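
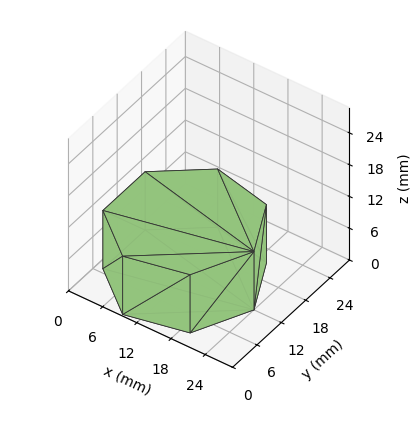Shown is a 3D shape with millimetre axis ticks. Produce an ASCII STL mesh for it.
Reading the render: the shape is a regular 7-sided prism (a cylinder approximated with 7 flat sides), circumscribed radius ≈ 12 mm, height ≈ 11 mm (dimensions read to the nearest mm from the axis ticks). For the STL, each face is triangulated and given an outward normal.

solid part
  facet normal 0.0000 0.0000 -1.0000
    outer loop
      vertex 9.3 23.7 0.0
      vertex 19.5 21.4 0.0
      vertex 24.0 12.0 0.0
    endloop
  endfacet
  facet normal 0.0000 0.0000 -1.0000
    outer loop
      vertex 1.2 17.2 0.0
      vertex 9.3 23.7 0.0
      vertex 24.0 12.0 0.0
    endloop
  endfacet
  facet normal 0.0000 0.0000 -1.0000
    outer loop
      vertex 1.2 6.8 0.0
      vertex 1.2 17.2 0.0
      vertex 24.0 12.0 0.0
    endloop
  endfacet
  facet normal 0.0000 0.0000 -1.0000
    outer loop
      vertex 9.3 0.3 0.0
      vertex 1.2 6.8 0.0
      vertex 24.0 12.0 0.0
    endloop
  endfacet
  facet normal 0.0000 0.0000 -1.0000
    outer loop
      vertex 19.5 2.6 0.0
      vertex 9.3 0.3 0.0
      vertex 24.0 12.0 0.0
    endloop
  endfacet
  facet normal 0.0000 0.0000 1.0000
    outer loop
      vertex 24.0 12.0 11.0
      vertex 19.5 21.4 11.0
      vertex 9.3 23.7 11.0
    endloop
  endfacet
  facet normal 0.0000 0.0000 1.0000
    outer loop
      vertex 24.0 12.0 11.0
      vertex 9.3 23.7 11.0
      vertex 1.2 17.2 11.0
    endloop
  endfacet
  facet normal 0.0000 0.0000 1.0000
    outer loop
      vertex 24.0 12.0 11.0
      vertex 1.2 17.2 11.0
      vertex 1.2 6.8 11.0
    endloop
  endfacet
  facet normal 0.0000 0.0000 1.0000
    outer loop
      vertex 24.0 12.0 11.0
      vertex 1.2 6.8 11.0
      vertex 9.3 0.3 11.0
    endloop
  endfacet
  facet normal 0.0000 0.0000 1.0000
    outer loop
      vertex 24.0 12.0 11.0
      vertex 9.3 0.3 11.0
      vertex 19.5 2.6 11.0
    endloop
  endfacet
  facet normal 0.9020 0.4318 0.0000
    outer loop
      vertex 24.0 12.0 0.0
      vertex 19.5 21.4 0.0
      vertex 19.5 21.4 11.0
    endloop
  endfacet
  facet normal 0.9020 0.4318 0.0000
    outer loop
      vertex 24.0 12.0 0.0
      vertex 19.5 21.4 11.0
      vertex 24.0 12.0 11.0
    endloop
  endfacet
  facet normal 0.2200 0.9755 0.0000
    outer loop
      vertex 19.5 21.4 0.0
      vertex 9.3 23.7 0.0
      vertex 9.3 23.7 11.0
    endloop
  endfacet
  facet normal 0.2200 0.9755 0.0000
    outer loop
      vertex 19.5 21.4 0.0
      vertex 9.3 23.7 11.0
      vertex 19.5 21.4 11.0
    endloop
  endfacet
  facet normal -0.6259 0.7799 0.0000
    outer loop
      vertex 9.3 23.7 0.0
      vertex 1.2 17.2 0.0
      vertex 1.2 17.2 11.0
    endloop
  endfacet
  facet normal -0.6259 0.7799 0.0000
    outer loop
      vertex 9.3 23.7 0.0
      vertex 1.2 17.2 11.0
      vertex 9.3 23.7 11.0
    endloop
  endfacet
  facet normal -1.0000 0.0000 0.0000
    outer loop
      vertex 1.2 17.2 0.0
      vertex 1.2 6.8 0.0
      vertex 1.2 6.8 11.0
    endloop
  endfacet
  facet normal -1.0000 0.0000 0.0000
    outer loop
      vertex 1.2 17.2 0.0
      vertex 1.2 6.8 11.0
      vertex 1.2 17.2 11.0
    endloop
  endfacet
  facet normal -0.6259 -0.7799 0.0000
    outer loop
      vertex 1.2 6.8 0.0
      vertex 9.3 0.3 0.0
      vertex 9.3 0.3 11.0
    endloop
  endfacet
  facet normal -0.6259 -0.7799 0.0000
    outer loop
      vertex 1.2 6.8 0.0
      vertex 9.3 0.3 11.0
      vertex 1.2 6.8 11.0
    endloop
  endfacet
  facet normal 0.2200 -0.9755 0.0000
    outer loop
      vertex 9.3 0.3 0.0
      vertex 19.5 2.6 0.0
      vertex 19.5 2.6 11.0
    endloop
  endfacet
  facet normal 0.2200 -0.9755 0.0000
    outer loop
      vertex 9.3 0.3 0.0
      vertex 19.5 2.6 11.0
      vertex 9.3 0.3 11.0
    endloop
  endfacet
  facet normal 0.9020 -0.4318 0.0000
    outer loop
      vertex 19.5 2.6 0.0
      vertex 24.0 12.0 0.0
      vertex 24.0 12.0 11.0
    endloop
  endfacet
  facet normal 0.9020 -0.4318 0.0000
    outer loop
      vertex 19.5 2.6 0.0
      vertex 24.0 12.0 11.0
      vertex 19.5 2.6 11.0
    endloop
  endfacet
endsolid part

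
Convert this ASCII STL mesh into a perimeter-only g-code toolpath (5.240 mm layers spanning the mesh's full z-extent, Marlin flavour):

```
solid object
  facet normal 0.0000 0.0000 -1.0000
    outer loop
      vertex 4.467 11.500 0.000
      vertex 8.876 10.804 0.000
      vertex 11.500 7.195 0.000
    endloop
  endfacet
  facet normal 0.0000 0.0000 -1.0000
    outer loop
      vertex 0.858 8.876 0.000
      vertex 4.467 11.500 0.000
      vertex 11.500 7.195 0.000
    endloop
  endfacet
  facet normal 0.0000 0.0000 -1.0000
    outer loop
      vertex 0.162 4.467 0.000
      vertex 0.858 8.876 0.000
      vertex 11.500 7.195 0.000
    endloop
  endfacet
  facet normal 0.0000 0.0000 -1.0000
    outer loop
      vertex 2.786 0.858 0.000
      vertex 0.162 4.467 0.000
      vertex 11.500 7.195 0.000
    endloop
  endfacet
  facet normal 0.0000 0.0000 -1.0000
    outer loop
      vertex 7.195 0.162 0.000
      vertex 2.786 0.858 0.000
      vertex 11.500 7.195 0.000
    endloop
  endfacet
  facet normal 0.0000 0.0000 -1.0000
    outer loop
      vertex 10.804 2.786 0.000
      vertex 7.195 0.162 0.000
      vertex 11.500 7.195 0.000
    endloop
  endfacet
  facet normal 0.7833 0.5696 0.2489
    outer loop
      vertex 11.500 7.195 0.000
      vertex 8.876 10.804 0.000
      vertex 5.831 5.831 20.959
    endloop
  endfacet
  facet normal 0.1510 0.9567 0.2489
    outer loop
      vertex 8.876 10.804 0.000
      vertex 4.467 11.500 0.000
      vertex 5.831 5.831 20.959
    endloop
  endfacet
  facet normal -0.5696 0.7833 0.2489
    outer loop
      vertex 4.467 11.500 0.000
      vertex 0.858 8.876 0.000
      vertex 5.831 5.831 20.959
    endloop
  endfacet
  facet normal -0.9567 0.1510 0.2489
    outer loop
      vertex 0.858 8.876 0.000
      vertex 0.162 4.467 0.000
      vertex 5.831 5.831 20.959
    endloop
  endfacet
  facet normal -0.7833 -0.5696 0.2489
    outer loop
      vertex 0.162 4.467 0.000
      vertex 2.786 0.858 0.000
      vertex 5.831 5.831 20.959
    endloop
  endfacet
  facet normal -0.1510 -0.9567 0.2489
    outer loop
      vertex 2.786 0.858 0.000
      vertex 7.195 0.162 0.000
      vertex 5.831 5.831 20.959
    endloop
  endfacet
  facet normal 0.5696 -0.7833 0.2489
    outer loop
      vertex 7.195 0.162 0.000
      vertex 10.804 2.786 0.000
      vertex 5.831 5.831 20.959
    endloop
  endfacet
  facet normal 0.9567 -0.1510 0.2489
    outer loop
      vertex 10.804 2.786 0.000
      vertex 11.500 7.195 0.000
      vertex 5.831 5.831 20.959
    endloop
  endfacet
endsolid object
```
; perimeter-only toolpath
G21 ; units = mm
G90 ; absolute positioning
G28 ; home
; layer 1
G0 Z5.240
G0 X10.083 Y6.854
G1 X8.115 Y9.561
G1 X4.808 Y10.083
G1 X2.101 Y8.115
G1 X1.579 Y4.808
G1 X3.547 Y2.101
G1 X6.854 Y1.579
G1 X9.561 Y3.547
G1 X10.083 Y6.854
; layer 2
G0 Z10.479
G0 X8.665 Y6.513
G1 X7.354 Y8.318
G1 X5.149 Y8.665
G1 X3.345 Y7.354
G1 X2.997 Y5.149
G1 X4.309 Y3.345
G1 X6.513 Y2.997
G1 X8.318 Y4.309
G1 X8.665 Y6.513
; layer 3
G0 Z15.719
G0 X7.248 Y6.172
G1 X6.592 Y7.074
G1 X5.490 Y7.248
G1 X4.588 Y6.592
G1 X4.414 Y5.490
G1 X5.070 Y4.588
G1 X6.172 Y4.414
G1 X7.074 Y5.070
G1 X7.248 Y6.172
M2 ; end

The solid is a regular 8-sided pyramid, base circumscribed radius ≈ 5.83 mm, apex at z ≈ 21 mm. Slicing at Δz = 5.240 mm — 4 equal slices spanning the solid's height, so layer i sits at z = i·h/4 — gives 3 non-empty perimeters. Each is a 8-segment closed polygon; G0 lifts to the layer z and rapids to the start vertex, then G1 traces the edges. The cross-section shrinks linearly with z (the slice at the apex is degenerate and omitted).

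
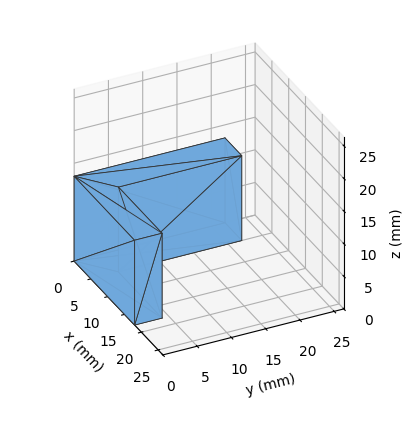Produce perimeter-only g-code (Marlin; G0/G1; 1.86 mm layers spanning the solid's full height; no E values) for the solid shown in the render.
Reading the render: the shape is an L-shaped prism: outer 18 × 22 mm, arm thicknesses ≈ 4 mm (horizontal) and 5 mm (vertical), extruded 13 mm in z (dimensions read to the nearest mm from the axis ticks). For the g-code, the solid's height is divided into equal slices at the stated Δz and each level perimeter traced with G1 moves after a G0 lift.

; perimeter-only toolpath
G21 ; units = mm
G90 ; absolute positioning
G28 ; home
; layer 1
G0 Z1.86
G0 X0.00 Y0.00
G1 X18.00 Y0.00
G1 X18.00 Y4.00
G1 X5.00 Y4.00
G1 X5.00 Y22.00
G1 X0.00 Y22.00
G1 X0.00 Y0.00
; layer 2
G0 Z3.71
G0 X0.00 Y0.00
G1 X18.00 Y0.00
G1 X18.00 Y4.00
G1 X5.00 Y4.00
G1 X5.00 Y22.00
G1 X0.00 Y22.00
G1 X0.00 Y0.00
; layer 3
G0 Z5.57
G0 X0.00 Y0.00
G1 X18.00 Y0.00
G1 X18.00 Y4.00
G1 X5.00 Y4.00
G1 X5.00 Y22.00
G1 X0.00 Y22.00
G1 X0.00 Y0.00
; layer 4
G0 Z7.43
G0 X0.00 Y0.00
G1 X18.00 Y0.00
G1 X18.00 Y4.00
G1 X5.00 Y4.00
G1 X5.00 Y22.00
G1 X0.00 Y22.00
G1 X0.00 Y0.00
; layer 5
G0 Z9.29
G0 X0.00 Y0.00
G1 X18.00 Y0.00
G1 X18.00 Y4.00
G1 X5.00 Y4.00
G1 X5.00 Y22.00
G1 X0.00 Y22.00
G1 X0.00 Y0.00
; layer 6
G0 Z11.14
G0 X0.00 Y0.00
G1 X18.00 Y0.00
G1 X18.00 Y4.00
G1 X5.00 Y4.00
G1 X5.00 Y22.00
G1 X0.00 Y22.00
G1 X0.00 Y0.00
; layer 7
G0 Z13.00
G0 X0.00 Y0.00
G1 X18.00 Y0.00
G1 X18.00 Y4.00
G1 X5.00 Y4.00
G1 X5.00 Y22.00
G1 X0.00 Y22.00
G1 X0.00 Y0.00
M2 ; end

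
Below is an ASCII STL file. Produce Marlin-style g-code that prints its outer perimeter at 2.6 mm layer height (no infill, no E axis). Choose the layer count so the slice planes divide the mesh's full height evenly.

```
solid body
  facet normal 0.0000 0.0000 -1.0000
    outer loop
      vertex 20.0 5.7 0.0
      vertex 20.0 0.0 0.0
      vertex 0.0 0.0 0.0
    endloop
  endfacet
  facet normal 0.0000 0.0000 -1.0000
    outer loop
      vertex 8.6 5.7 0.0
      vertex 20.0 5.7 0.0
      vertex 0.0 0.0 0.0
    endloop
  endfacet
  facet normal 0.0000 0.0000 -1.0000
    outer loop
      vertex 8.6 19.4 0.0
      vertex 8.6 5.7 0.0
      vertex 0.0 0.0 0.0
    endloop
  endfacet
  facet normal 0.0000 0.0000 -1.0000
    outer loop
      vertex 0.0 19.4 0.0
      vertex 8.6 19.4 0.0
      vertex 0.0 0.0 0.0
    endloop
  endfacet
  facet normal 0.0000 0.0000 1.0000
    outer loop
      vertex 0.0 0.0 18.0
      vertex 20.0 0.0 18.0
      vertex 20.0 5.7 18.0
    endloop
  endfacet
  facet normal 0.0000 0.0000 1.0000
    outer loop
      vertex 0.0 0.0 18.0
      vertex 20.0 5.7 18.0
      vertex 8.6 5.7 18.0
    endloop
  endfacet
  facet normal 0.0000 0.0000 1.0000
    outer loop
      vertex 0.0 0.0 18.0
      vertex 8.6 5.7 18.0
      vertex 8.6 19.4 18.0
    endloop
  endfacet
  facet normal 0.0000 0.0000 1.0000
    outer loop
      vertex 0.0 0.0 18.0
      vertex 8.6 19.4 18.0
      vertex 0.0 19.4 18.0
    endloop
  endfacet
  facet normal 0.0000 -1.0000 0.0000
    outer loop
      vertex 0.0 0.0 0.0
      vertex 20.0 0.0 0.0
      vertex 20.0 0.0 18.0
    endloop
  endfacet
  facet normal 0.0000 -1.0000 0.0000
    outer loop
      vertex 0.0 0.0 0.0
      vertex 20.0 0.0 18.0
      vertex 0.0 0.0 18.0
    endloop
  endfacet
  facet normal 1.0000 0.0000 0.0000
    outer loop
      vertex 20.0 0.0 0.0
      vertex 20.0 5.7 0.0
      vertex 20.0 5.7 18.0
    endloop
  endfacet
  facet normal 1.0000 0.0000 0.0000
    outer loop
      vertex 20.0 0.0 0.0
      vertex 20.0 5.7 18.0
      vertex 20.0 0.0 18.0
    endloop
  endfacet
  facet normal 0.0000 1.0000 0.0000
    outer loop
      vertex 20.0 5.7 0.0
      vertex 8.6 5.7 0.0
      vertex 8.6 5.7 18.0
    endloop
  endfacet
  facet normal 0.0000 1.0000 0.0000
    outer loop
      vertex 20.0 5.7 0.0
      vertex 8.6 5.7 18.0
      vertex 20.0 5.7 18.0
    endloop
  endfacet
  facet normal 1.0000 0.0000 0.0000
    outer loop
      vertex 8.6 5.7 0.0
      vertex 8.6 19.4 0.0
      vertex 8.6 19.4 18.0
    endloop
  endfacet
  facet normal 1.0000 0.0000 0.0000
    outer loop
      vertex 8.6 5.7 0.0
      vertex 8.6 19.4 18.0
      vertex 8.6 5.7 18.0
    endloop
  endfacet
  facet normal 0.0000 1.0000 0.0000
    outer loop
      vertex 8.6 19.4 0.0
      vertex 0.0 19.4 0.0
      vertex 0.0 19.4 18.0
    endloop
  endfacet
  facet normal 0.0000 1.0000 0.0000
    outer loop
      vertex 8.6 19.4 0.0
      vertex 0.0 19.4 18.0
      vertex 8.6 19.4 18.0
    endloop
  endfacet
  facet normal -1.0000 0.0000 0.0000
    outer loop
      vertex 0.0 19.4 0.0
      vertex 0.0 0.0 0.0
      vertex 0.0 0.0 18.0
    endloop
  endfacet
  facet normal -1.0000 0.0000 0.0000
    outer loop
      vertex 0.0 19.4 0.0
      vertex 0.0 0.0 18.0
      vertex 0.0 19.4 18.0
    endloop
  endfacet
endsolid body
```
; perimeter-only toolpath
G21 ; units = mm
G90 ; absolute positioning
G28 ; home
; layer 1
G0 Z2.6
G0 X0.0 Y0.0
G1 X20.0 Y0.0
G1 X20.0 Y5.7
G1 X8.6 Y5.7
G1 X8.6 Y19.4
G1 X0.0 Y19.4
G1 X0.0 Y0.0
; layer 2
G0 Z5.1
G0 X0.0 Y0.0
G1 X20.0 Y0.0
G1 X20.0 Y5.7
G1 X8.6 Y5.7
G1 X8.6 Y19.4
G1 X0.0 Y19.4
G1 X0.0 Y0.0
; layer 3
G0 Z7.7
G0 X0.0 Y0.0
G1 X20.0 Y0.0
G1 X20.0 Y5.7
G1 X8.6 Y5.7
G1 X8.6 Y19.4
G1 X0.0 Y19.4
G1 X0.0 Y0.0
; layer 4
G0 Z10.3
G0 X0.0 Y0.0
G1 X20.0 Y0.0
G1 X20.0 Y5.7
G1 X8.6 Y5.7
G1 X8.6 Y19.4
G1 X0.0 Y19.4
G1 X0.0 Y0.0
; layer 5
G0 Z12.9
G0 X0.0 Y0.0
G1 X20.0 Y0.0
G1 X20.0 Y5.7
G1 X8.6 Y5.7
G1 X8.6 Y19.4
G1 X0.0 Y19.4
G1 X0.0 Y0.0
; layer 6
G0 Z15.4
G0 X0.0 Y0.0
G1 X20.0 Y0.0
G1 X20.0 Y5.7
G1 X8.6 Y5.7
G1 X8.6 Y19.4
G1 X0.0 Y19.4
G1 X0.0 Y0.0
; layer 7
G0 Z18.0
G0 X0.0 Y0.0
G1 X20.0 Y0.0
G1 X20.0 Y5.7
G1 X8.6 Y5.7
G1 X8.6 Y19.4
G1 X0.0 Y19.4
G1 X0.0 Y0.0
M2 ; end

The solid is an L-shaped prism: outer 20 × 19.4 mm, arm thicknesses ≈ 5.7 mm (horizontal) and 8.6 mm (vertical), extruded 18 mm in z. Slicing at Δz = 2.6 mm — 7 equal slices spanning the solid's height, so layer i sits at z = i·h/7 — gives 7 non-empty perimeters. Each is a 6-segment closed polygon; G0 lifts to the layer z and rapids to the start vertex, then G1 traces the edges.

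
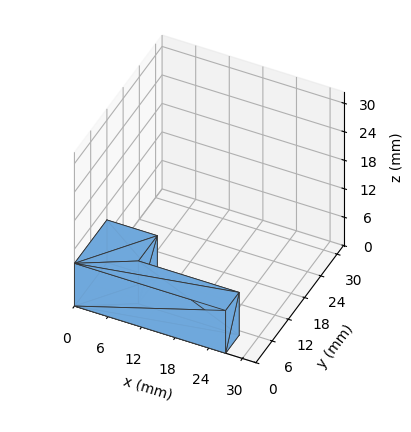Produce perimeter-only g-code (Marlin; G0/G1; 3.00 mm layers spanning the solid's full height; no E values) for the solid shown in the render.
Reading the render: the shape is an L-shaped prism: outer 27 × 12 mm, arm thicknesses ≈ 5 mm (horizontal) and 9 mm (vertical), extruded 9 mm in z (dimensions read to the nearest mm from the axis ticks). For the g-code, the solid's height is divided into equal slices at the stated Δz and each level perimeter traced with G1 moves after a G0 lift.

; perimeter-only toolpath
G21 ; units = mm
G90 ; absolute positioning
G28 ; home
; layer 1
G0 Z3.00
G0 X0.00 Y0.00
G1 X27.00 Y0.00
G1 X27.00 Y5.00
G1 X9.00 Y5.00
G1 X9.00 Y12.00
G1 X0.00 Y12.00
G1 X0.00 Y0.00
; layer 2
G0 Z6.00
G0 X0.00 Y0.00
G1 X27.00 Y0.00
G1 X27.00 Y5.00
G1 X9.00 Y5.00
G1 X9.00 Y12.00
G1 X0.00 Y12.00
G1 X0.00 Y0.00
; layer 3
G0 Z9.00
G0 X0.00 Y0.00
G1 X27.00 Y0.00
G1 X27.00 Y5.00
G1 X9.00 Y5.00
G1 X9.00 Y12.00
G1 X0.00 Y12.00
G1 X0.00 Y0.00
M2 ; end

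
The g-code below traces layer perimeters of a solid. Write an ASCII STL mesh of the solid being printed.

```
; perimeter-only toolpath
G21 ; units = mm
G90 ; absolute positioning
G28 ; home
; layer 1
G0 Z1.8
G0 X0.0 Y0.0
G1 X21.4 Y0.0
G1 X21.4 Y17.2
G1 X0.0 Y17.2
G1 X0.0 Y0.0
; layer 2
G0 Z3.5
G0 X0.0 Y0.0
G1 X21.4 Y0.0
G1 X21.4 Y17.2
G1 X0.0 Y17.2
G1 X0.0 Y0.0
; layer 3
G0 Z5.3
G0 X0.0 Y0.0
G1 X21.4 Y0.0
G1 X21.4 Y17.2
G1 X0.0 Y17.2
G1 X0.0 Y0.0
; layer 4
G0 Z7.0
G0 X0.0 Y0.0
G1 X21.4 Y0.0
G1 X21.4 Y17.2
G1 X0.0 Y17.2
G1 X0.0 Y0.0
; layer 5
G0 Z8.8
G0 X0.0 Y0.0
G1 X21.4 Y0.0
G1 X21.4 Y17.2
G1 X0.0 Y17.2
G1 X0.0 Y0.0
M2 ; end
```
solid part
  facet normal 0.0000 0.0000 -1.0000
    outer loop
      vertex 21.4 17.2 0.0
      vertex 21.4 0.0 0.0
      vertex 0.0 0.0 0.0
    endloop
  endfacet
  facet normal 0.0000 0.0000 -1.0000
    outer loop
      vertex 0.0 17.2 0.0
      vertex 21.4 17.2 0.0
      vertex 0.0 0.0 0.0
    endloop
  endfacet
  facet normal 0.0000 0.0000 1.0000
    outer loop
      vertex 0.0 0.0 8.8
      vertex 21.4 0.0 8.8
      vertex 21.4 17.2 8.8
    endloop
  endfacet
  facet normal 0.0000 0.0000 1.0000
    outer loop
      vertex 0.0 0.0 8.8
      vertex 21.4 17.2 8.8
      vertex 0.0 17.2 8.8
    endloop
  endfacet
  facet normal 0.0000 -1.0000 0.0000
    outer loop
      vertex 0.0 0.0 0.0
      vertex 21.4 0.0 0.0
      vertex 21.4 0.0 8.8
    endloop
  endfacet
  facet normal 0.0000 -1.0000 0.0000
    outer loop
      vertex 0.0 0.0 0.0
      vertex 21.4 0.0 8.8
      vertex 0.0 0.0 8.8
    endloop
  endfacet
  facet normal 0.0000 1.0000 0.0000
    outer loop
      vertex 21.4 17.2 8.8
      vertex 21.4 17.2 0.0
      vertex 0.0 17.2 0.0
    endloop
  endfacet
  facet normal 0.0000 1.0000 0.0000
    outer loop
      vertex 0.0 17.2 8.8
      vertex 21.4 17.2 8.8
      vertex 0.0 17.2 0.0
    endloop
  endfacet
  facet normal -1.0000 0.0000 0.0000
    outer loop
      vertex 0.0 17.2 8.8
      vertex 0.0 17.2 0.0
      vertex 0.0 0.0 0.0
    endloop
  endfacet
  facet normal -1.0000 0.0000 0.0000
    outer loop
      vertex 0.0 0.0 8.8
      vertex 0.0 17.2 8.8
      vertex 0.0 0.0 0.0
    endloop
  endfacet
  facet normal 1.0000 0.0000 0.0000
    outer loop
      vertex 21.4 0.0 0.0
      vertex 21.4 17.2 0.0
      vertex 21.4 17.2 8.8
    endloop
  endfacet
  facet normal 1.0000 0.0000 0.0000
    outer loop
      vertex 21.4 0.0 0.0
      vertex 21.4 17.2 8.8
      vertex 21.4 0.0 8.8
    endloop
  endfacet
endsolid part

The G0 Z moves step by Δz≈1.8 mm. Every layer's G1 loop is the same polygon, so the solid is a straight extrusion of it from z=0 to z≈8.8. Closing with flat bottom and top caps and triangulating gives 12 facets — a rectangular box, roughly 21.4 × 17.2 mm footprint and 8.8 mm tall.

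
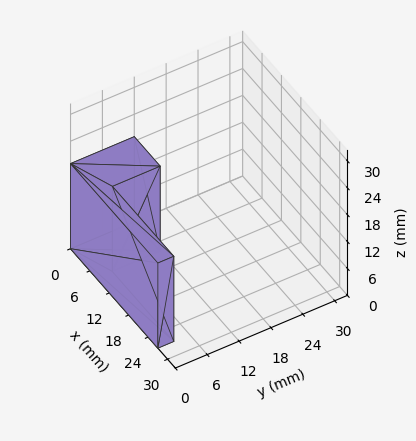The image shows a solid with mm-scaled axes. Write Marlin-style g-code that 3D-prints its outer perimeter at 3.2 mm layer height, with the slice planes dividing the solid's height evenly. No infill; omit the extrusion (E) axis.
Reading the render: the shape is an L-shaped prism: outer 27 × 12 mm, arm thicknesses ≈ 3 mm (horizontal) and 8 mm (vertical), extruded 19 mm in z (dimensions read to the nearest mm from the axis ticks). For the g-code, the solid's height is divided into equal slices at the stated Δz and each level perimeter traced with G1 moves after a G0 lift.

; perimeter-only toolpath
G21 ; units = mm
G90 ; absolute positioning
G28 ; home
; layer 1
G0 Z3.2
G0 X0.0 Y0.0
G1 X27.0 Y0.0
G1 X27.0 Y3.0
G1 X8.0 Y3.0
G1 X8.0 Y12.0
G1 X0.0 Y12.0
G1 X0.0 Y0.0
; layer 2
G0 Z6.3
G0 X0.0 Y0.0
G1 X27.0 Y0.0
G1 X27.0 Y3.0
G1 X8.0 Y3.0
G1 X8.0 Y12.0
G1 X0.0 Y12.0
G1 X0.0 Y0.0
; layer 3
G0 Z9.5
G0 X0.0 Y0.0
G1 X27.0 Y0.0
G1 X27.0 Y3.0
G1 X8.0 Y3.0
G1 X8.0 Y12.0
G1 X0.0 Y12.0
G1 X0.0 Y0.0
; layer 4
G0 Z12.7
G0 X0.0 Y0.0
G1 X27.0 Y0.0
G1 X27.0 Y3.0
G1 X8.0 Y3.0
G1 X8.0 Y12.0
G1 X0.0 Y12.0
G1 X0.0 Y0.0
; layer 5
G0 Z15.8
G0 X0.0 Y0.0
G1 X27.0 Y0.0
G1 X27.0 Y3.0
G1 X8.0 Y3.0
G1 X8.0 Y12.0
G1 X0.0 Y12.0
G1 X0.0 Y0.0
; layer 6
G0 Z19.0
G0 X0.0 Y0.0
G1 X27.0 Y0.0
G1 X27.0 Y3.0
G1 X8.0 Y3.0
G1 X8.0 Y12.0
G1 X0.0 Y12.0
G1 X0.0 Y0.0
M2 ; end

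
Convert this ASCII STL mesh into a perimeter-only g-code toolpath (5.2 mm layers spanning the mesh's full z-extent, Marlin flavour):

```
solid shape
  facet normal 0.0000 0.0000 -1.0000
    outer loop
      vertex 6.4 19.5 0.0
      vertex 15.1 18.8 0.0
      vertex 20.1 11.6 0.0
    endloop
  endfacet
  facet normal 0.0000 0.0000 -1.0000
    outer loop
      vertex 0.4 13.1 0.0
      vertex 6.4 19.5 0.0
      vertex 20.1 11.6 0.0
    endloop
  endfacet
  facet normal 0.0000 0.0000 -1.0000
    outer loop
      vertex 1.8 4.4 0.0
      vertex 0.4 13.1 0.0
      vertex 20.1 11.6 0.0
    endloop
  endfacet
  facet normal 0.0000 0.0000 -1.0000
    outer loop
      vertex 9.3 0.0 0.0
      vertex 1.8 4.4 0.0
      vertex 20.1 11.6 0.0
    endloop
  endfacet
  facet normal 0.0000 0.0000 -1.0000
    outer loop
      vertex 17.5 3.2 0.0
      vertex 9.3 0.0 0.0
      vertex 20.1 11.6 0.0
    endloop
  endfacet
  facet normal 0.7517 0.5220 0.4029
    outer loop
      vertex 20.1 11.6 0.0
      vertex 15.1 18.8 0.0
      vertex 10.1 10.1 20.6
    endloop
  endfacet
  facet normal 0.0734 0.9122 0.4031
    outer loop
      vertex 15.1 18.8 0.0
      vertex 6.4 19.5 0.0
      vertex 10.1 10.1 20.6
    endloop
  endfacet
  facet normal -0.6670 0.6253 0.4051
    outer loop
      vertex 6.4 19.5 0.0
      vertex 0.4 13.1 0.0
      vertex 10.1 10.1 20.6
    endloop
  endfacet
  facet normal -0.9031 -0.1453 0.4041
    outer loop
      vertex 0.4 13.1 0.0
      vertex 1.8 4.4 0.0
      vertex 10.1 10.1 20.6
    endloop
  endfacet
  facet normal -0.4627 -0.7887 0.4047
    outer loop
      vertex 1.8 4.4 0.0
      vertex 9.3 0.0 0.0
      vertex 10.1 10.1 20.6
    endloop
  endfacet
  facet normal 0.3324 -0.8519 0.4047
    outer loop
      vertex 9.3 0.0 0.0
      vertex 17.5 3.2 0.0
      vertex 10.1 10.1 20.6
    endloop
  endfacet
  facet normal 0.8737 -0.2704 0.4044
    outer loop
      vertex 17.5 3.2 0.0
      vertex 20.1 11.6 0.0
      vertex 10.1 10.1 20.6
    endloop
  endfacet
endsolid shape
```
; perimeter-only toolpath
G21 ; units = mm
G90 ; absolute positioning
G28 ; home
; layer 1
G0 Z5.2
G0 X17.6 Y11.2
G1 X13.8 Y16.6
G1 X7.3 Y17.1
G1 X2.8 Y12.3
G1 X3.9 Y5.8
G1 X9.5 Y2.5
G1 X15.7 Y4.9
G1 X17.6 Y11.2
; layer 2
G0 Z10.3
G0 X15.1 Y10.8
G1 X12.6 Y14.4
G1 X8.2 Y14.8
G1 X5.2 Y11.6
G1 X6.0 Y7.2
G1 X9.7 Y5.0
G1 X13.8 Y6.7
G1 X15.1 Y10.8
; layer 3
G0 Z15.5
G0 X12.6 Y10.5
G1 X11.3 Y12.3
G1 X9.2 Y12.4
G1 X7.7 Y10.8
G1 X8.0 Y8.7
G1 X9.9 Y7.6
G1 X11.9 Y8.4
G1 X12.6 Y10.5
M2 ; end

The solid is a regular 7-sided pyramid, base circumscribed radius ≈ 10.1 mm, apex at z ≈ 20.6 mm. Slicing at Δz = 5.2 mm — 4 equal slices spanning the solid's height, so layer i sits at z = i·h/4 — gives 3 non-empty perimeters. Each is a 7-segment closed polygon; G0 lifts to the layer z and rapids to the start vertex, then G1 traces the edges. The cross-section shrinks linearly with z (the slice at the apex is degenerate and omitted).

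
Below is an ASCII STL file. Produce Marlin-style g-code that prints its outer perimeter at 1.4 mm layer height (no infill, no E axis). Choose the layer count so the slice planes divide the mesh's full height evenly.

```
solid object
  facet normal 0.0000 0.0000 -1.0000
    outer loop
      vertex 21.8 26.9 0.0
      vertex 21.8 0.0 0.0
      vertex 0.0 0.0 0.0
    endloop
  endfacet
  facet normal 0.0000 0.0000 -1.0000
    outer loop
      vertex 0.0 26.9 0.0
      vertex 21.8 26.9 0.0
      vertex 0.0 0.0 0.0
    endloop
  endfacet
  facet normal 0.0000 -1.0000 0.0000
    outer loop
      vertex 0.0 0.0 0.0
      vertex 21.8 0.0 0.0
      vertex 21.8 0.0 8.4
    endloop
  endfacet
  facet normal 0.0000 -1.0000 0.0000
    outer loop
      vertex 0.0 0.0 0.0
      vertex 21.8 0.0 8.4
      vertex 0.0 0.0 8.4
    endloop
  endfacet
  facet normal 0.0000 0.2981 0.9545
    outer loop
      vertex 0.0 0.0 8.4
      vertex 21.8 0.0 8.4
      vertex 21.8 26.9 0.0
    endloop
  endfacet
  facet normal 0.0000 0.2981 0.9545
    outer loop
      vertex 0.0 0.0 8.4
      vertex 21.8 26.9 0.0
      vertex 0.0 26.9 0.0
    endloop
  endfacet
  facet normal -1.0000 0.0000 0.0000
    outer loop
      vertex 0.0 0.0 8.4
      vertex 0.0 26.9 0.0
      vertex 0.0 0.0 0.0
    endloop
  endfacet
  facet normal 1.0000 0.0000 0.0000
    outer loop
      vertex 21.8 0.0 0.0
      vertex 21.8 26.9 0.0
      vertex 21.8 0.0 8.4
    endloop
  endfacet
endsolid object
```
; perimeter-only toolpath
G21 ; units = mm
G90 ; absolute positioning
G28 ; home
; layer 1
G0 Z1.4
G0 X0.0 Y0.0
G1 X21.8 Y0.0
G1 X21.8 Y22.4
G1 X0.0 Y22.4
G1 X0.0 Y0.0
; layer 2
G0 Z2.8
G0 X0.0 Y0.0
G1 X21.8 Y0.0
G1 X21.8 Y17.9
G1 X0.0 Y17.9
G1 X0.0 Y0.0
; layer 3
G0 Z4.2
G0 X0.0 Y0.0
G1 X21.8 Y0.0
G1 X21.8 Y13.4
G1 X0.0 Y13.4
G1 X0.0 Y0.0
; layer 4
G0 Z5.6
G0 X0.0 Y0.0
G1 X21.8 Y0.0
G1 X21.8 Y9.0
G1 X0.0 Y9.0
G1 X0.0 Y0.0
; layer 5
G0 Z7.0
G0 X0.0 Y0.0
G1 X21.8 Y0.0
G1 X21.8 Y4.5
G1 X0.0 Y4.5
G1 X0.0 Y0.0
M2 ; end

The solid is a wedge (ramp): 21.8 × 26.9 mm base, rising to 8.4 mm along the y=0 edge and sloping linearly to z=0 at y=26.9. Slicing at Δz = 1.4 mm — 6 equal slices spanning the solid's height, so layer i sits at z = i·h/6 — gives 5 non-empty perimeters. Each is a 4-segment closed polygon; G0 lifts to the layer z and rapids to the start vertex, then G1 traces the edges. The cross-section shrinks linearly with z (the slice at the apex is degenerate and omitted).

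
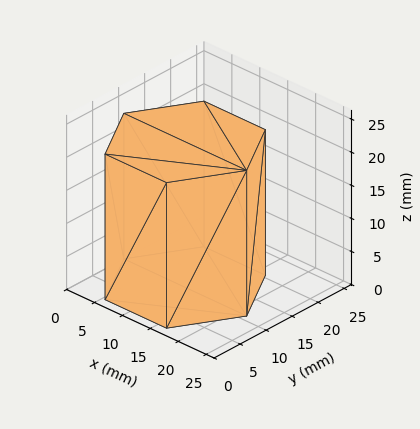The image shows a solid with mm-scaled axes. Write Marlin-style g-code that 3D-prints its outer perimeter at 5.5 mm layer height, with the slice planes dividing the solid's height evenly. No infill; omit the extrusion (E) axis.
Reading the render: the shape is a regular 6-sided prism (a cylinder approximated with 6 flat sides), circumscribed radius ≈ 11 mm, height ≈ 22 mm (dimensions read to the nearest mm from the axis ticks). For the g-code, the solid's height is divided into equal slices at the stated Δz and each level perimeter traced with G1 moves after a G0 lift.

; perimeter-only toolpath
G21 ; units = mm
G90 ; absolute positioning
G28 ; home
; layer 1
G0 Z5.5
G0 X22.0 Y11.0
G1 X16.5 Y20.5
G1 X5.5 Y20.5
G1 X0.0 Y11.0
G1 X5.5 Y1.5
G1 X16.5 Y1.5
G1 X22.0 Y11.0
; layer 2
G0 Z11.0
G0 X22.0 Y11.0
G1 X16.5 Y20.5
G1 X5.5 Y20.5
G1 X0.0 Y11.0
G1 X5.5 Y1.5
G1 X16.5 Y1.5
G1 X22.0 Y11.0
; layer 3
G0 Z16.5
G0 X22.0 Y11.0
G1 X16.5 Y20.5
G1 X5.5 Y20.5
G1 X0.0 Y11.0
G1 X5.5 Y1.5
G1 X16.5 Y1.5
G1 X22.0 Y11.0
; layer 4
G0 Z22.0
G0 X22.0 Y11.0
G1 X16.5 Y20.5
G1 X5.5 Y20.5
G1 X0.0 Y11.0
G1 X5.5 Y1.5
G1 X16.5 Y1.5
G1 X22.0 Y11.0
M2 ; end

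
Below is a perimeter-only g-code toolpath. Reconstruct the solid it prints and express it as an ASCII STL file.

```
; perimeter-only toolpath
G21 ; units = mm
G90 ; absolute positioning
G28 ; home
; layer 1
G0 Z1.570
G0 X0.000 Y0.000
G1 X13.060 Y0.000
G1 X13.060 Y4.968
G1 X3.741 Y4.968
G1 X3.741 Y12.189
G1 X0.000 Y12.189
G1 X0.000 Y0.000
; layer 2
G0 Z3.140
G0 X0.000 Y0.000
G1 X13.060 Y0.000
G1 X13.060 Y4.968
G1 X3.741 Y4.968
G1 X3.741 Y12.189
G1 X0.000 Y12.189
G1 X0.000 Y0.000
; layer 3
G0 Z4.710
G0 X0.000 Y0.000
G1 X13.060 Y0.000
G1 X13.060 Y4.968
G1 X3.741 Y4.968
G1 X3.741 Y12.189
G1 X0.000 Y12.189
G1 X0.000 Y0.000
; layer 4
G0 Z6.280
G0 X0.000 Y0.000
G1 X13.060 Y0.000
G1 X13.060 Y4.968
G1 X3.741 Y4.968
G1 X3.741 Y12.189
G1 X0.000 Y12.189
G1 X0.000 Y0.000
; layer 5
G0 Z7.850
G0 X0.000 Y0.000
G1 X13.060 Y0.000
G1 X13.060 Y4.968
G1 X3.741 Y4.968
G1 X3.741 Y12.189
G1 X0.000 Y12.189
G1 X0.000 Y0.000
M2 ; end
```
solid part
  facet normal 0.0000 0.0000 -1.0000
    outer loop
      vertex 13.060 4.968 0.000
      vertex 13.060 0.000 0.000
      vertex 0.000 0.000 0.000
    endloop
  endfacet
  facet normal 0.0000 0.0000 -1.0000
    outer loop
      vertex 3.741 4.968 0.000
      vertex 13.060 4.968 0.000
      vertex 0.000 0.000 0.000
    endloop
  endfacet
  facet normal 0.0000 0.0000 -1.0000
    outer loop
      vertex 3.741 12.189 0.000
      vertex 3.741 4.968 0.000
      vertex 0.000 0.000 0.000
    endloop
  endfacet
  facet normal 0.0000 0.0000 -1.0000
    outer loop
      vertex 0.000 12.189 0.000
      vertex 3.741 12.189 0.000
      vertex 0.000 0.000 0.000
    endloop
  endfacet
  facet normal 0.0000 0.0000 1.0000
    outer loop
      vertex 0.000 0.000 7.850
      vertex 13.060 0.000 7.850
      vertex 13.060 4.968 7.850
    endloop
  endfacet
  facet normal 0.0000 0.0000 1.0000
    outer loop
      vertex 0.000 0.000 7.850
      vertex 13.060 4.968 7.850
      vertex 3.741 4.968 7.850
    endloop
  endfacet
  facet normal 0.0000 0.0000 1.0000
    outer loop
      vertex 0.000 0.000 7.850
      vertex 3.741 4.968 7.850
      vertex 3.741 12.189 7.850
    endloop
  endfacet
  facet normal 0.0000 0.0000 1.0000
    outer loop
      vertex 0.000 0.000 7.850
      vertex 3.741 12.189 7.850
      vertex 0.000 12.189 7.850
    endloop
  endfacet
  facet normal 0.0000 -1.0000 0.0000
    outer loop
      vertex 0.000 0.000 0.000
      vertex 13.060 0.000 0.000
      vertex 13.060 0.000 7.850
    endloop
  endfacet
  facet normal 0.0000 -1.0000 0.0000
    outer loop
      vertex 0.000 0.000 0.000
      vertex 13.060 0.000 7.850
      vertex 0.000 0.000 7.850
    endloop
  endfacet
  facet normal 1.0000 0.0000 0.0000
    outer loop
      vertex 13.060 0.000 0.000
      vertex 13.060 4.968 0.000
      vertex 13.060 4.968 7.850
    endloop
  endfacet
  facet normal 1.0000 0.0000 0.0000
    outer loop
      vertex 13.060 0.000 0.000
      vertex 13.060 4.968 7.850
      vertex 13.060 0.000 7.850
    endloop
  endfacet
  facet normal 0.0000 1.0000 0.0000
    outer loop
      vertex 13.060 4.968 0.000
      vertex 3.741 4.968 0.000
      vertex 3.741 4.968 7.850
    endloop
  endfacet
  facet normal 0.0000 1.0000 0.0000
    outer loop
      vertex 13.060 4.968 0.000
      vertex 3.741 4.968 7.850
      vertex 13.060 4.968 7.850
    endloop
  endfacet
  facet normal 1.0000 0.0000 0.0000
    outer loop
      vertex 3.741 4.968 0.000
      vertex 3.741 12.189 0.000
      vertex 3.741 12.189 7.850
    endloop
  endfacet
  facet normal 1.0000 0.0000 0.0000
    outer loop
      vertex 3.741 4.968 0.000
      vertex 3.741 12.189 7.850
      vertex 3.741 4.968 7.850
    endloop
  endfacet
  facet normal 0.0000 1.0000 0.0000
    outer loop
      vertex 3.741 12.189 0.000
      vertex 0.000 12.189 0.000
      vertex 0.000 12.189 7.850
    endloop
  endfacet
  facet normal 0.0000 1.0000 0.0000
    outer loop
      vertex 3.741 12.189 0.000
      vertex 0.000 12.189 7.850
      vertex 3.741 12.189 7.850
    endloop
  endfacet
  facet normal -1.0000 0.0000 0.0000
    outer loop
      vertex 0.000 12.189 0.000
      vertex 0.000 0.000 0.000
      vertex 0.000 0.000 7.850
    endloop
  endfacet
  facet normal -1.0000 0.0000 0.0000
    outer loop
      vertex 0.000 12.189 0.000
      vertex 0.000 0.000 7.850
      vertex 0.000 12.189 7.850
    endloop
  endfacet
endsolid part

The G0 Z moves step by Δz≈1.570 mm. Every layer's G1 loop is the same polygon, so the solid is a straight extrusion of it from z=0 to z≈7.85. Closing with flat bottom and top caps and triangulating gives 20 facets — an L-shaped prism: outer 13.1 × 12.2 mm, arm thicknesses ≈ 4.97 mm (horizontal) and 3.74 mm (vertical), extruded 7.85 mm in z.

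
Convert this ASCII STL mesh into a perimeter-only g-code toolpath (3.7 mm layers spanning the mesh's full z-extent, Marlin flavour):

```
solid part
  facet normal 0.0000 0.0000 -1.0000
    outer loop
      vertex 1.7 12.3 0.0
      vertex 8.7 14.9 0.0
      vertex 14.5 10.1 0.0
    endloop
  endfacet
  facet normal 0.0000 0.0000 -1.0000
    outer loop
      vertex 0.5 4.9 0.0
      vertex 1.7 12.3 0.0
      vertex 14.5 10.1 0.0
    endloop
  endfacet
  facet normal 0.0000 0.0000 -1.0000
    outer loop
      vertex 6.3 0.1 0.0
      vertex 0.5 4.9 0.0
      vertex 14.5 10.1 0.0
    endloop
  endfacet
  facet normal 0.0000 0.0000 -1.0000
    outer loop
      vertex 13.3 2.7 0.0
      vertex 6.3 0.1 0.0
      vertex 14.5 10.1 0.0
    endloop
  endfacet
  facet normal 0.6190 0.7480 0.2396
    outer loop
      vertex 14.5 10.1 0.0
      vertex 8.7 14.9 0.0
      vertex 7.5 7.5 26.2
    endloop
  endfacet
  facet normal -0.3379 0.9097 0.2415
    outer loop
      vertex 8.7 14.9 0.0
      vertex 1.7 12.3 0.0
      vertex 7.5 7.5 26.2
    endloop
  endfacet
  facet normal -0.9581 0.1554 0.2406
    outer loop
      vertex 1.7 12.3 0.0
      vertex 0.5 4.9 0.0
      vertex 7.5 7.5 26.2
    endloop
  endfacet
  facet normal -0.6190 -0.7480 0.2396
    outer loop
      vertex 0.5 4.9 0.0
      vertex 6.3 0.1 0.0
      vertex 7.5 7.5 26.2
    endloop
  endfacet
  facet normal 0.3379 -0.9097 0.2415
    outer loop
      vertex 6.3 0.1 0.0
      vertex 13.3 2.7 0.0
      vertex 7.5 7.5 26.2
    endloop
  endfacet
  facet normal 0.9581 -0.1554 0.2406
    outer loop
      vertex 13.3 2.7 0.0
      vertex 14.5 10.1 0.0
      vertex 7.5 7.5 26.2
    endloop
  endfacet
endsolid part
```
; perimeter-only toolpath
G21 ; units = mm
G90 ; absolute positioning
G28 ; home
; layer 1
G0 Z3.7
G0 X13.5 Y9.7
G1 X8.5 Y13.8
G1 X2.5 Y11.6
G1 X1.5 Y5.3
G1 X6.5 Y1.2
G1 X12.5 Y3.4
G1 X13.5 Y9.7
; layer 2
G0 Z7.5
G0 X12.5 Y9.4
G1 X8.4 Y12.8
G1 X3.4 Y10.9
G1 X2.5 Y5.6
G1 X6.6 Y2.2
G1 X11.6 Y4.1
G1 X12.5 Y9.4
; layer 3
G0 Z11.2
G0 X11.5 Y9.0
G1 X8.2 Y11.7
G1 X4.2 Y10.2
G1 X3.5 Y6.0
G1 X6.8 Y3.3
G1 X10.8 Y4.8
G1 X11.5 Y9.0
; layer 4
G0 Z15.0
G0 X10.5 Y8.6
G1 X8.0 Y10.7
G1 X5.0 Y9.6
G1 X4.5 Y6.4
G1 X7.0 Y4.3
G1 X10.0 Y5.4
G1 X10.5 Y8.6
; layer 5
G0 Z18.7
G0 X9.5 Y8.2
G1 X7.8 Y9.6
G1 X5.8 Y8.9
G1 X5.5 Y6.8
G1 X7.2 Y5.4
G1 X9.2 Y6.1
G1 X9.5 Y8.2
; layer 6
G0 Z22.5
G0 X8.5 Y7.9
G1 X7.7 Y8.6
G1 X6.7 Y8.2
G1 X6.5 Y7.1
G1 X7.3 Y6.4
G1 X8.3 Y6.8
G1 X8.5 Y7.9
M2 ; end

The solid is a regular 6-sided pyramid, base circumscribed radius ≈ 7.5 mm, apex at z ≈ 26.2 mm. Slicing at Δz = 3.7 mm — 7 equal slices spanning the solid's height, so layer i sits at z = i·h/7 — gives 6 non-empty perimeters. Each is a 6-segment closed polygon; G0 lifts to the layer z and rapids to the start vertex, then G1 traces the edges. The cross-section shrinks linearly with z (the slice at the apex is degenerate and omitted).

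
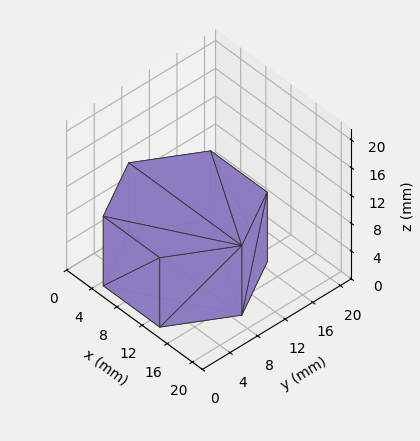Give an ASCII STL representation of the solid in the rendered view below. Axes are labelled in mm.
Reading the render: the shape is a regular 6-sided prism (a cylinder approximated with 6 flat sides), circumscribed radius ≈ 9 mm, height ≈ 10 mm (dimensions read to the nearest mm from the axis ticks). For the STL, each face is triangulated and given an outward normal.

solid part
  facet normal 0.0000 0.0000 -1.0000
    outer loop
      vertex 4.500 16.794 0.000
      vertex 13.500 16.794 0.000
      vertex 18.000 9.000 0.000
    endloop
  endfacet
  facet normal 0.0000 0.0000 -1.0000
    outer loop
      vertex 0.000 9.000 0.000
      vertex 4.500 16.794 0.000
      vertex 18.000 9.000 0.000
    endloop
  endfacet
  facet normal 0.0000 0.0000 -1.0000
    outer loop
      vertex 4.500 1.206 0.000
      vertex 0.000 9.000 0.000
      vertex 18.000 9.000 0.000
    endloop
  endfacet
  facet normal 0.0000 0.0000 -1.0000
    outer loop
      vertex 13.500 1.206 0.000
      vertex 4.500 1.206 0.000
      vertex 18.000 9.000 0.000
    endloop
  endfacet
  facet normal 0.0000 0.0000 1.0000
    outer loop
      vertex 18.000 9.000 10.000
      vertex 13.500 16.794 10.000
      vertex 4.500 16.794 10.000
    endloop
  endfacet
  facet normal 0.0000 0.0000 1.0000
    outer loop
      vertex 18.000 9.000 10.000
      vertex 4.500 16.794 10.000
      vertex 0.000 9.000 10.000
    endloop
  endfacet
  facet normal 0.0000 0.0000 1.0000
    outer loop
      vertex 18.000 9.000 10.000
      vertex 0.000 9.000 10.000
      vertex 4.500 1.206 10.000
    endloop
  endfacet
  facet normal 0.0000 0.0000 1.0000
    outer loop
      vertex 18.000 9.000 10.000
      vertex 4.500 1.206 10.000
      vertex 13.500 1.206 10.000
    endloop
  endfacet
  facet normal 0.8660 0.5000 0.0000
    outer loop
      vertex 18.000 9.000 0.000
      vertex 13.500 16.794 0.000
      vertex 13.500 16.794 10.000
    endloop
  endfacet
  facet normal 0.8660 0.5000 0.0000
    outer loop
      vertex 18.000 9.000 0.000
      vertex 13.500 16.794 10.000
      vertex 18.000 9.000 10.000
    endloop
  endfacet
  facet normal 0.0000 1.0000 0.0000
    outer loop
      vertex 13.500 16.794 0.000
      vertex 4.500 16.794 0.000
      vertex 4.500 16.794 10.000
    endloop
  endfacet
  facet normal 0.0000 1.0000 0.0000
    outer loop
      vertex 13.500 16.794 0.000
      vertex 4.500 16.794 10.000
      vertex 13.500 16.794 10.000
    endloop
  endfacet
  facet normal -0.8660 0.5000 0.0000
    outer loop
      vertex 4.500 16.794 0.000
      vertex 0.000 9.000 0.000
      vertex 0.000 9.000 10.000
    endloop
  endfacet
  facet normal -0.8660 0.5000 0.0000
    outer loop
      vertex 4.500 16.794 0.000
      vertex 0.000 9.000 10.000
      vertex 4.500 16.794 10.000
    endloop
  endfacet
  facet normal -0.8660 -0.5000 0.0000
    outer loop
      vertex 0.000 9.000 0.000
      vertex 4.500 1.206 0.000
      vertex 4.500 1.206 10.000
    endloop
  endfacet
  facet normal -0.8660 -0.5000 0.0000
    outer loop
      vertex 0.000 9.000 0.000
      vertex 4.500 1.206 10.000
      vertex 0.000 9.000 10.000
    endloop
  endfacet
  facet normal 0.0000 -1.0000 0.0000
    outer loop
      vertex 4.500 1.206 0.000
      vertex 13.500 1.206 0.000
      vertex 13.500 1.206 10.000
    endloop
  endfacet
  facet normal 0.0000 -1.0000 0.0000
    outer loop
      vertex 4.500 1.206 0.000
      vertex 13.500 1.206 10.000
      vertex 4.500 1.206 10.000
    endloop
  endfacet
  facet normal 0.8660 -0.5000 0.0000
    outer loop
      vertex 13.500 1.206 0.000
      vertex 18.000 9.000 0.000
      vertex 18.000 9.000 10.000
    endloop
  endfacet
  facet normal 0.8660 -0.5000 0.0000
    outer loop
      vertex 13.500 1.206 0.000
      vertex 18.000 9.000 10.000
      vertex 13.500 1.206 10.000
    endloop
  endfacet
endsolid part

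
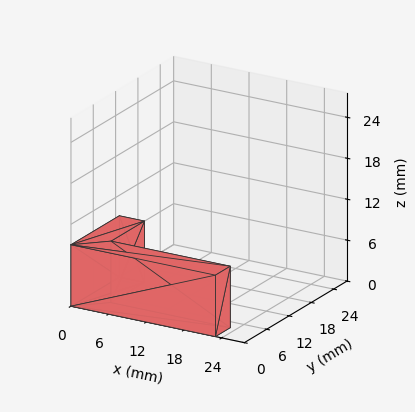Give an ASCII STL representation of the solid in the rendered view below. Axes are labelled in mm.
Reading the render: the shape is an L-shaped prism: outer 23 × 13 mm, arm thicknesses ≈ 4 mm (horizontal) and 4 mm (vertical), extruded 9 mm in z (dimensions read to the nearest mm from the axis ticks). For the STL, each face is triangulated and given an outward normal.

solid part
  facet normal 0.0000 0.0000 -1.0000
    outer loop
      vertex 23.00 4.00 0.00
      vertex 23.00 0.00 0.00
      vertex 0.00 0.00 0.00
    endloop
  endfacet
  facet normal 0.0000 0.0000 -1.0000
    outer loop
      vertex 4.00 4.00 0.00
      vertex 23.00 4.00 0.00
      vertex 0.00 0.00 0.00
    endloop
  endfacet
  facet normal 0.0000 0.0000 -1.0000
    outer loop
      vertex 4.00 13.00 0.00
      vertex 4.00 4.00 0.00
      vertex 0.00 0.00 0.00
    endloop
  endfacet
  facet normal 0.0000 0.0000 -1.0000
    outer loop
      vertex 0.00 13.00 0.00
      vertex 4.00 13.00 0.00
      vertex 0.00 0.00 0.00
    endloop
  endfacet
  facet normal 0.0000 0.0000 1.0000
    outer loop
      vertex 0.00 0.00 9.00
      vertex 23.00 0.00 9.00
      vertex 23.00 4.00 9.00
    endloop
  endfacet
  facet normal 0.0000 0.0000 1.0000
    outer loop
      vertex 0.00 0.00 9.00
      vertex 23.00 4.00 9.00
      vertex 4.00 4.00 9.00
    endloop
  endfacet
  facet normal 0.0000 0.0000 1.0000
    outer loop
      vertex 0.00 0.00 9.00
      vertex 4.00 4.00 9.00
      vertex 4.00 13.00 9.00
    endloop
  endfacet
  facet normal 0.0000 0.0000 1.0000
    outer loop
      vertex 0.00 0.00 9.00
      vertex 4.00 13.00 9.00
      vertex 0.00 13.00 9.00
    endloop
  endfacet
  facet normal 0.0000 -1.0000 0.0000
    outer loop
      vertex 0.00 0.00 0.00
      vertex 23.00 0.00 0.00
      vertex 23.00 0.00 9.00
    endloop
  endfacet
  facet normal 0.0000 -1.0000 0.0000
    outer loop
      vertex 0.00 0.00 0.00
      vertex 23.00 0.00 9.00
      vertex 0.00 0.00 9.00
    endloop
  endfacet
  facet normal 1.0000 0.0000 0.0000
    outer loop
      vertex 23.00 0.00 0.00
      vertex 23.00 4.00 0.00
      vertex 23.00 4.00 9.00
    endloop
  endfacet
  facet normal 1.0000 0.0000 0.0000
    outer loop
      vertex 23.00 0.00 0.00
      vertex 23.00 4.00 9.00
      vertex 23.00 0.00 9.00
    endloop
  endfacet
  facet normal 0.0000 1.0000 0.0000
    outer loop
      vertex 23.00 4.00 0.00
      vertex 4.00 4.00 0.00
      vertex 4.00 4.00 9.00
    endloop
  endfacet
  facet normal 0.0000 1.0000 0.0000
    outer loop
      vertex 23.00 4.00 0.00
      vertex 4.00 4.00 9.00
      vertex 23.00 4.00 9.00
    endloop
  endfacet
  facet normal 1.0000 0.0000 0.0000
    outer loop
      vertex 4.00 4.00 0.00
      vertex 4.00 13.00 0.00
      vertex 4.00 13.00 9.00
    endloop
  endfacet
  facet normal 1.0000 0.0000 0.0000
    outer loop
      vertex 4.00 4.00 0.00
      vertex 4.00 13.00 9.00
      vertex 4.00 4.00 9.00
    endloop
  endfacet
  facet normal 0.0000 1.0000 0.0000
    outer loop
      vertex 4.00 13.00 0.00
      vertex 0.00 13.00 0.00
      vertex 0.00 13.00 9.00
    endloop
  endfacet
  facet normal 0.0000 1.0000 0.0000
    outer loop
      vertex 4.00 13.00 0.00
      vertex 0.00 13.00 9.00
      vertex 4.00 13.00 9.00
    endloop
  endfacet
  facet normal -1.0000 0.0000 0.0000
    outer loop
      vertex 0.00 13.00 0.00
      vertex 0.00 0.00 0.00
      vertex 0.00 0.00 9.00
    endloop
  endfacet
  facet normal -1.0000 0.0000 0.0000
    outer loop
      vertex 0.00 13.00 0.00
      vertex 0.00 0.00 9.00
      vertex 0.00 13.00 9.00
    endloop
  endfacet
endsolid part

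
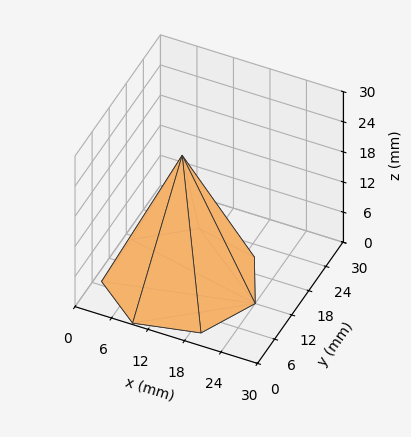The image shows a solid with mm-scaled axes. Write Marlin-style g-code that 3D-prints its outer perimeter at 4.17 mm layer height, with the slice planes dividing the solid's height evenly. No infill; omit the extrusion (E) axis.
Reading the render: the shape is a regular 7-sided pyramid, base circumscribed radius ≈ 12 mm, apex at z ≈ 25 mm (dimensions read to the nearest mm from the axis ticks). For the g-code, the solid's height is divided into equal slices at the stated Δz and each level perimeter traced with G1 moves after a G0 lift.

; perimeter-only toolpath
G21 ; units = mm
G90 ; absolute positioning
G28 ; home
; layer 1
G0 Z4.17
G0 X22.00 Y12.00
G1 X18.23 Y19.82
G1 X9.78 Y21.75
G1 X2.99 Y16.34
G1 X2.99 Y7.66
G1 X9.78 Y2.25
G1 X18.23 Y4.18
G1 X22.00 Y12.00
; layer 2
G0 Z8.33
G0 X20.00 Y12.00
G1 X16.99 Y18.25
G1 X10.22 Y19.80
G1 X4.79 Y15.47
G1 X4.79 Y8.53
G1 X10.22 Y4.20
G1 X16.99 Y5.75
G1 X20.00 Y12.00
; layer 3
G0 Z12.50
G0 X18.00 Y12.00
G1 X15.74 Y16.69
G1 X10.66 Y17.85
G1 X6.59 Y14.61
G1 X6.59 Y9.39
G1 X10.66 Y6.15
G1 X15.74 Y7.31
G1 X18.00 Y12.00
; layer 4
G0 Z16.67
G0 X16.00 Y12.00
G1 X14.49 Y15.13
G1 X11.11 Y15.90
G1 X8.40 Y13.74
G1 X8.40 Y10.26
G1 X11.11 Y8.10
G1 X14.49 Y8.87
G1 X16.00 Y12.00
; layer 5
G0 Z20.83
G0 X14.00 Y12.00
G1 X13.25 Y13.56
G1 X11.55 Y13.95
G1 X10.20 Y12.87
G1 X10.20 Y11.13
G1 X11.55 Y10.05
G1 X13.25 Y10.44
G1 X14.00 Y12.00
M2 ; end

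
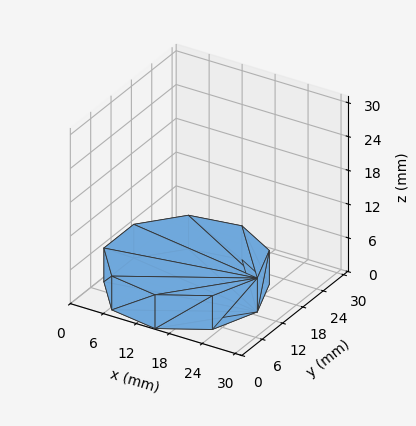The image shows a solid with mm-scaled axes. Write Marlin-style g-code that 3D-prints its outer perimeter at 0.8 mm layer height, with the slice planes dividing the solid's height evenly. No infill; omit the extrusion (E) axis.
Reading the render: the shape is a regular 9-sided prism (a cylinder approximated with 9 flat sides), circumscribed radius ≈ 13 mm, height ≈ 6 mm (dimensions read to the nearest mm from the axis ticks). For the g-code, the solid's height is divided into equal slices at the stated Δz and each level perimeter traced with G1 moves after a G0 lift.

; perimeter-only toolpath
G21 ; units = mm
G90 ; absolute positioning
G28 ; home
; layer 1
G0 Z0.8
G0 X26.0 Y13.0
G1 X23.0 Y21.4
G1 X15.3 Y25.8
G1 X6.5 Y24.3
G1 X0.8 Y17.4
G1 X0.8 Y8.6
G1 X6.5 Y1.7
G1 X15.3 Y0.2
G1 X23.0 Y4.6
G1 X26.0 Y13.0
; layer 2
G0 Z1.5
G0 X26.0 Y13.0
G1 X23.0 Y21.4
G1 X15.3 Y25.8
G1 X6.5 Y24.3
G1 X0.8 Y17.4
G1 X0.8 Y8.6
G1 X6.5 Y1.7
G1 X15.3 Y0.2
G1 X23.0 Y4.6
G1 X26.0 Y13.0
; layer 3
G0 Z2.2
G0 X26.0 Y13.0
G1 X23.0 Y21.4
G1 X15.3 Y25.8
G1 X6.5 Y24.3
G1 X0.8 Y17.4
G1 X0.8 Y8.6
G1 X6.5 Y1.7
G1 X15.3 Y0.2
G1 X23.0 Y4.6
G1 X26.0 Y13.0
; layer 4
G0 Z3.0
G0 X26.0 Y13.0
G1 X23.0 Y21.4
G1 X15.3 Y25.8
G1 X6.5 Y24.3
G1 X0.8 Y17.4
G1 X0.8 Y8.6
G1 X6.5 Y1.7
G1 X15.3 Y0.2
G1 X23.0 Y4.6
G1 X26.0 Y13.0
; layer 5
G0 Z3.8
G0 X26.0 Y13.0
G1 X23.0 Y21.4
G1 X15.3 Y25.8
G1 X6.5 Y24.3
G1 X0.8 Y17.4
G1 X0.8 Y8.6
G1 X6.5 Y1.7
G1 X15.3 Y0.2
G1 X23.0 Y4.6
G1 X26.0 Y13.0
; layer 6
G0 Z4.5
G0 X26.0 Y13.0
G1 X23.0 Y21.4
G1 X15.3 Y25.8
G1 X6.5 Y24.3
G1 X0.8 Y17.4
G1 X0.8 Y8.6
G1 X6.5 Y1.7
G1 X15.3 Y0.2
G1 X23.0 Y4.6
G1 X26.0 Y13.0
; layer 7
G0 Z5.2
G0 X26.0 Y13.0
G1 X23.0 Y21.4
G1 X15.3 Y25.8
G1 X6.5 Y24.3
G1 X0.8 Y17.4
G1 X0.8 Y8.6
G1 X6.5 Y1.7
G1 X15.3 Y0.2
G1 X23.0 Y4.6
G1 X26.0 Y13.0
; layer 8
G0 Z6.0
G0 X26.0 Y13.0
G1 X23.0 Y21.4
G1 X15.3 Y25.8
G1 X6.5 Y24.3
G1 X0.8 Y17.4
G1 X0.8 Y8.6
G1 X6.5 Y1.7
G1 X15.3 Y0.2
G1 X23.0 Y4.6
G1 X26.0 Y13.0
M2 ; end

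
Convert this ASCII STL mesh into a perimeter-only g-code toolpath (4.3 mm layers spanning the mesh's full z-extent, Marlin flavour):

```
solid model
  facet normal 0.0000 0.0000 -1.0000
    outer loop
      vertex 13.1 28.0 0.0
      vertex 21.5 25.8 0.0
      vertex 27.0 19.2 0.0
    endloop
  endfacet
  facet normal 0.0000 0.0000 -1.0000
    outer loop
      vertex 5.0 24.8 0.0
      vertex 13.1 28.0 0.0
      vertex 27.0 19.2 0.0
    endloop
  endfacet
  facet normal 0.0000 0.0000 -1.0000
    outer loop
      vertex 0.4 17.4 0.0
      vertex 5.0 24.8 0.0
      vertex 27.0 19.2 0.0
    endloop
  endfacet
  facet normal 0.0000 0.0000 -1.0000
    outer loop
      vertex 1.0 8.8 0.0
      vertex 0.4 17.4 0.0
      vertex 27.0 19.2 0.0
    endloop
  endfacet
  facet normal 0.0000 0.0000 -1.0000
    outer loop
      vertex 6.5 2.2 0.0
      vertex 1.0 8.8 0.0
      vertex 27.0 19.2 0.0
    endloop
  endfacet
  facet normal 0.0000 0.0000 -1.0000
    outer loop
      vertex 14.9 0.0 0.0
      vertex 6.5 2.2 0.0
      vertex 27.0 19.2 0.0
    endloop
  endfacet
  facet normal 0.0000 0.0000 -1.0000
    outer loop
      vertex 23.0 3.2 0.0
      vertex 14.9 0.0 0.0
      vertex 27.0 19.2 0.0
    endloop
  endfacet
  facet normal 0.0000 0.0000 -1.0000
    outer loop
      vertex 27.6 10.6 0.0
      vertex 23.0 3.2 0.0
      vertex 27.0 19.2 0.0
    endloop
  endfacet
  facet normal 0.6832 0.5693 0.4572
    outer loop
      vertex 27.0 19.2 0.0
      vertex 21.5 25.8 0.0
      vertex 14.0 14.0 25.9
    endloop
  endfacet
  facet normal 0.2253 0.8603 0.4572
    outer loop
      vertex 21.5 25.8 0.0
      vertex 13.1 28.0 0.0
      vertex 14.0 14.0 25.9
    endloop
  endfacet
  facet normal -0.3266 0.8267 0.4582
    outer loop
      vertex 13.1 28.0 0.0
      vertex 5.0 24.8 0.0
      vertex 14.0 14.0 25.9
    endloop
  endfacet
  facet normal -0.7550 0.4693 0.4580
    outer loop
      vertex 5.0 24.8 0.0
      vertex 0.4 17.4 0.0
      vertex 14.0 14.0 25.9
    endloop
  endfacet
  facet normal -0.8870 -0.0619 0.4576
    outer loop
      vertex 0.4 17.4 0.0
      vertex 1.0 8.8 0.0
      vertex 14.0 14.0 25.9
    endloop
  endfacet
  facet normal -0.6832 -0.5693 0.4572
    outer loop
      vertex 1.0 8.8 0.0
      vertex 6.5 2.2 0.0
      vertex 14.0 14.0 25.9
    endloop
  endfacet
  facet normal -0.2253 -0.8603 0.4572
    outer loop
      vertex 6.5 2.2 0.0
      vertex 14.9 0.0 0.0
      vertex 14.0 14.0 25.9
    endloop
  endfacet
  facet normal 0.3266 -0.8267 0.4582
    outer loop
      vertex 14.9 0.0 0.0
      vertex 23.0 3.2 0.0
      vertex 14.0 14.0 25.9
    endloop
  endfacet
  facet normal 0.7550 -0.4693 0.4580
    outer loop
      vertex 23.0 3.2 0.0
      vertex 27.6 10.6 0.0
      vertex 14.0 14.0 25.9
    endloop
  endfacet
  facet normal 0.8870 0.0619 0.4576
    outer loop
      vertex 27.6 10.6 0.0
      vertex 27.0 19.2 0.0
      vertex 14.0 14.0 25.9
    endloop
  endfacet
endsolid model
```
; perimeter-only toolpath
G21 ; units = mm
G90 ; absolute positioning
G28 ; home
; layer 1
G0 Z4.3
G0 X24.8 Y18.3
G1 X20.2 Y23.8
G1 X13.2 Y25.7
G1 X6.5 Y23.0
G1 X2.7 Y16.8
G1 X3.2 Y9.7
G1 X7.8 Y4.2
G1 X14.8 Y2.3
G1 X21.5 Y5.0
G1 X25.3 Y11.2
G1 X24.8 Y18.3
; layer 2
G0 Z8.6
G0 X22.7 Y17.5
G1 X19.0 Y21.9
G1 X13.4 Y23.3
G1 X8.0 Y21.2
G1 X4.9 Y16.3
G1 X5.3 Y10.5
G1 X9.0 Y6.1
G1 X14.6 Y4.7
G1 X20.0 Y6.8
G1 X23.1 Y11.7
G1 X22.7 Y17.5
; layer 3
G0 Z12.9
G0 X20.5 Y16.6
G1 X17.8 Y19.9
G1 X13.6 Y21.0
G1 X9.5 Y19.4
G1 X7.2 Y15.7
G1 X7.5 Y11.4
G1 X10.2 Y8.1
G1 X14.4 Y7.0
G1 X18.5 Y8.6
G1 X20.8 Y12.3
G1 X20.5 Y16.6
; layer 4
G0 Z17.3
G0 X18.3 Y15.7
G1 X16.5 Y17.9
G1 X13.7 Y18.7
G1 X11.0 Y17.6
G1 X9.5 Y15.1
G1 X9.7 Y12.3
G1 X11.5 Y10.1
G1 X14.3 Y9.3
G1 X17.0 Y10.4
G1 X18.5 Y12.9
G1 X18.3 Y15.7
; layer 5
G0 Z21.6
G0 X16.2 Y14.9
G1 X15.2 Y16.0
G1 X13.9 Y16.3
G1 X12.5 Y15.8
G1 X11.7 Y14.6
G1 X11.8 Y13.1
G1 X12.8 Y12.0
G1 X14.2 Y11.7
G1 X15.5 Y12.2
G1 X16.3 Y13.4
G1 X16.2 Y14.9
M2 ; end

The solid is a regular 10-sided pyramid, base circumscribed radius ≈ 14 mm, apex at z ≈ 25.9 mm. Slicing at Δz = 4.3 mm — 6 equal slices spanning the solid's height, so layer i sits at z = i·h/6 — gives 5 non-empty perimeters. Each is a 10-segment closed polygon; G0 lifts to the layer z and rapids to the start vertex, then G1 traces the edges. The cross-section shrinks linearly with z (the slice at the apex is degenerate and omitted).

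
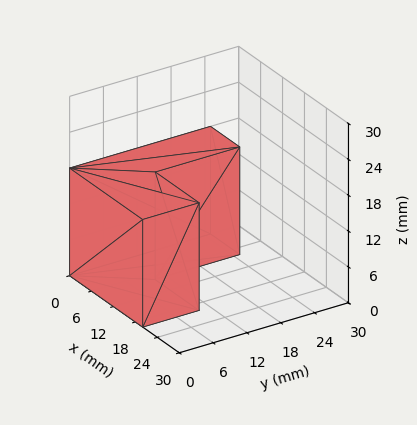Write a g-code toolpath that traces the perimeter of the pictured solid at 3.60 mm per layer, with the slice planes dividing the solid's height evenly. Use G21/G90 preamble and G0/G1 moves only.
Reading the render: the shape is an L-shaped prism: outer 20 × 25 mm, arm thicknesses ≈ 10 mm (horizontal) and 8 mm (vertical), extruded 18 mm in z (dimensions read to the nearest mm from the axis ticks). For the g-code, the solid's height is divided into equal slices at the stated Δz and each level perimeter traced with G1 moves after a G0 lift.

; perimeter-only toolpath
G21 ; units = mm
G90 ; absolute positioning
G28 ; home
; layer 1
G0 Z3.60
G0 X0.00 Y0.00
G1 X20.00 Y0.00
G1 X20.00 Y10.00
G1 X8.00 Y10.00
G1 X8.00 Y25.00
G1 X0.00 Y25.00
G1 X0.00 Y0.00
; layer 2
G0 Z7.20
G0 X0.00 Y0.00
G1 X20.00 Y0.00
G1 X20.00 Y10.00
G1 X8.00 Y10.00
G1 X8.00 Y25.00
G1 X0.00 Y25.00
G1 X0.00 Y0.00
; layer 3
G0 Z10.80
G0 X0.00 Y0.00
G1 X20.00 Y0.00
G1 X20.00 Y10.00
G1 X8.00 Y10.00
G1 X8.00 Y25.00
G1 X0.00 Y25.00
G1 X0.00 Y0.00
; layer 4
G0 Z14.40
G0 X0.00 Y0.00
G1 X20.00 Y0.00
G1 X20.00 Y10.00
G1 X8.00 Y10.00
G1 X8.00 Y25.00
G1 X0.00 Y25.00
G1 X0.00 Y0.00
; layer 5
G0 Z18.00
G0 X0.00 Y0.00
G1 X20.00 Y0.00
G1 X20.00 Y10.00
G1 X8.00 Y10.00
G1 X8.00 Y25.00
G1 X0.00 Y25.00
G1 X0.00 Y0.00
M2 ; end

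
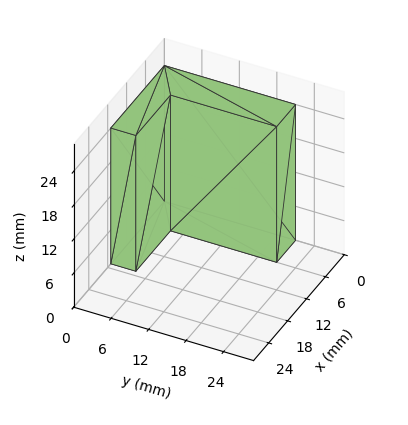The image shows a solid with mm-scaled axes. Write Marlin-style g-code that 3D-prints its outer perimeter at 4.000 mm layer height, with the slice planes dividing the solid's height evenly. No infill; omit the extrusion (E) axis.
Reading the render: the shape is an L-shaped prism: outer 17 × 21 mm, arm thicknesses ≈ 4 mm (horizontal) and 6 mm (vertical), extruded 24 mm in z (dimensions read to the nearest mm from the axis ticks). For the g-code, the solid's height is divided into equal slices at the stated Δz and each level perimeter traced with G1 moves after a G0 lift.

; perimeter-only toolpath
G21 ; units = mm
G90 ; absolute positioning
G28 ; home
; layer 1
G0 Z4.000
G0 X0.000 Y0.000
G1 X17.000 Y0.000
G1 X17.000 Y4.000
G1 X6.000 Y4.000
G1 X6.000 Y21.000
G1 X0.000 Y21.000
G1 X0.000 Y0.000
; layer 2
G0 Z8.000
G0 X0.000 Y0.000
G1 X17.000 Y0.000
G1 X17.000 Y4.000
G1 X6.000 Y4.000
G1 X6.000 Y21.000
G1 X0.000 Y21.000
G1 X0.000 Y0.000
; layer 3
G0 Z12.000
G0 X0.000 Y0.000
G1 X17.000 Y0.000
G1 X17.000 Y4.000
G1 X6.000 Y4.000
G1 X6.000 Y21.000
G1 X0.000 Y21.000
G1 X0.000 Y0.000
; layer 4
G0 Z16.000
G0 X0.000 Y0.000
G1 X17.000 Y0.000
G1 X17.000 Y4.000
G1 X6.000 Y4.000
G1 X6.000 Y21.000
G1 X0.000 Y21.000
G1 X0.000 Y0.000
; layer 5
G0 Z20.000
G0 X0.000 Y0.000
G1 X17.000 Y0.000
G1 X17.000 Y4.000
G1 X6.000 Y4.000
G1 X6.000 Y21.000
G1 X0.000 Y21.000
G1 X0.000 Y0.000
; layer 6
G0 Z24.000
G0 X0.000 Y0.000
G1 X17.000 Y0.000
G1 X17.000 Y4.000
G1 X6.000 Y4.000
G1 X6.000 Y21.000
G1 X0.000 Y21.000
G1 X0.000 Y0.000
M2 ; end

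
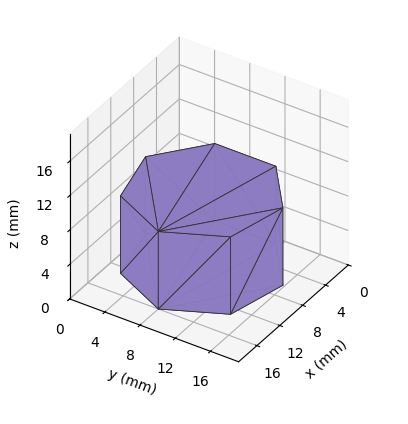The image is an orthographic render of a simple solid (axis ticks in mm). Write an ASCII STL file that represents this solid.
Reading the render: the shape is a regular 7-sided prism (a cylinder approximated with 7 flat sides), circumscribed radius ≈ 8 mm, height ≈ 9 mm (dimensions read to the nearest mm from the axis ticks). For the STL, each face is triangulated and given an outward normal.

solid part
  facet normal 0.0000 0.0000 -1.0000
    outer loop
      vertex 6.22 15.80 0.00
      vertex 12.99 14.25 0.00
      vertex 16.00 8.00 0.00
    endloop
  endfacet
  facet normal 0.0000 0.0000 -1.0000
    outer loop
      vertex 0.79 11.47 0.00
      vertex 6.22 15.80 0.00
      vertex 16.00 8.00 0.00
    endloop
  endfacet
  facet normal 0.0000 0.0000 -1.0000
    outer loop
      vertex 0.79 4.53 0.00
      vertex 0.79 11.47 0.00
      vertex 16.00 8.00 0.00
    endloop
  endfacet
  facet normal 0.0000 0.0000 -1.0000
    outer loop
      vertex 6.22 0.20 0.00
      vertex 0.79 4.53 0.00
      vertex 16.00 8.00 0.00
    endloop
  endfacet
  facet normal 0.0000 0.0000 -1.0000
    outer loop
      vertex 12.99 1.75 0.00
      vertex 6.22 0.20 0.00
      vertex 16.00 8.00 0.00
    endloop
  endfacet
  facet normal 0.0000 0.0000 1.0000
    outer loop
      vertex 16.00 8.00 9.00
      vertex 12.99 14.25 9.00
      vertex 6.22 15.80 9.00
    endloop
  endfacet
  facet normal 0.0000 0.0000 1.0000
    outer loop
      vertex 16.00 8.00 9.00
      vertex 6.22 15.80 9.00
      vertex 0.79 11.47 9.00
    endloop
  endfacet
  facet normal 0.0000 0.0000 1.0000
    outer loop
      vertex 16.00 8.00 9.00
      vertex 0.79 11.47 9.00
      vertex 0.79 4.53 9.00
    endloop
  endfacet
  facet normal 0.0000 0.0000 1.0000
    outer loop
      vertex 16.00 8.00 9.00
      vertex 0.79 4.53 9.00
      vertex 6.22 0.20 9.00
    endloop
  endfacet
  facet normal 0.0000 0.0000 1.0000
    outer loop
      vertex 16.00 8.00 9.00
      vertex 6.22 0.20 9.00
      vertex 12.99 1.75 9.00
    endloop
  endfacet
  facet normal 0.9010 0.4339 0.0000
    outer loop
      vertex 16.00 8.00 0.00
      vertex 12.99 14.25 0.00
      vertex 12.99 14.25 9.00
    endloop
  endfacet
  facet normal 0.9010 0.4339 0.0000
    outer loop
      vertex 16.00 8.00 0.00
      vertex 12.99 14.25 9.00
      vertex 16.00 8.00 9.00
    endloop
  endfacet
  facet normal 0.2232 0.9748 0.0000
    outer loop
      vertex 12.99 14.25 0.00
      vertex 6.22 15.80 0.00
      vertex 6.22 15.80 9.00
    endloop
  endfacet
  facet normal 0.2232 0.9748 0.0000
    outer loop
      vertex 12.99 14.25 0.00
      vertex 6.22 15.80 9.00
      vertex 12.99 14.25 9.00
    endloop
  endfacet
  facet normal -0.6235 0.7819 0.0000
    outer loop
      vertex 6.22 15.80 0.00
      vertex 0.79 11.47 0.00
      vertex 0.79 11.47 9.00
    endloop
  endfacet
  facet normal -0.6235 0.7819 0.0000
    outer loop
      vertex 6.22 15.80 0.00
      vertex 0.79 11.47 9.00
      vertex 6.22 15.80 9.00
    endloop
  endfacet
  facet normal -1.0000 0.0000 0.0000
    outer loop
      vertex 0.79 11.47 0.00
      vertex 0.79 4.53 0.00
      vertex 0.79 4.53 9.00
    endloop
  endfacet
  facet normal -1.0000 0.0000 0.0000
    outer loop
      vertex 0.79 11.47 0.00
      vertex 0.79 4.53 9.00
      vertex 0.79 11.47 9.00
    endloop
  endfacet
  facet normal -0.6235 -0.7819 0.0000
    outer loop
      vertex 0.79 4.53 0.00
      vertex 6.22 0.20 0.00
      vertex 6.22 0.20 9.00
    endloop
  endfacet
  facet normal -0.6235 -0.7819 0.0000
    outer loop
      vertex 0.79 4.53 0.00
      vertex 6.22 0.20 9.00
      vertex 0.79 4.53 9.00
    endloop
  endfacet
  facet normal 0.2232 -0.9748 0.0000
    outer loop
      vertex 6.22 0.20 0.00
      vertex 12.99 1.75 0.00
      vertex 12.99 1.75 9.00
    endloop
  endfacet
  facet normal 0.2232 -0.9748 0.0000
    outer loop
      vertex 6.22 0.20 0.00
      vertex 12.99 1.75 9.00
      vertex 6.22 0.20 9.00
    endloop
  endfacet
  facet normal 0.9010 -0.4339 0.0000
    outer loop
      vertex 12.99 1.75 0.00
      vertex 16.00 8.00 0.00
      vertex 16.00 8.00 9.00
    endloop
  endfacet
  facet normal 0.9010 -0.4339 0.0000
    outer loop
      vertex 12.99 1.75 0.00
      vertex 16.00 8.00 9.00
      vertex 12.99 1.75 9.00
    endloop
  endfacet
endsolid part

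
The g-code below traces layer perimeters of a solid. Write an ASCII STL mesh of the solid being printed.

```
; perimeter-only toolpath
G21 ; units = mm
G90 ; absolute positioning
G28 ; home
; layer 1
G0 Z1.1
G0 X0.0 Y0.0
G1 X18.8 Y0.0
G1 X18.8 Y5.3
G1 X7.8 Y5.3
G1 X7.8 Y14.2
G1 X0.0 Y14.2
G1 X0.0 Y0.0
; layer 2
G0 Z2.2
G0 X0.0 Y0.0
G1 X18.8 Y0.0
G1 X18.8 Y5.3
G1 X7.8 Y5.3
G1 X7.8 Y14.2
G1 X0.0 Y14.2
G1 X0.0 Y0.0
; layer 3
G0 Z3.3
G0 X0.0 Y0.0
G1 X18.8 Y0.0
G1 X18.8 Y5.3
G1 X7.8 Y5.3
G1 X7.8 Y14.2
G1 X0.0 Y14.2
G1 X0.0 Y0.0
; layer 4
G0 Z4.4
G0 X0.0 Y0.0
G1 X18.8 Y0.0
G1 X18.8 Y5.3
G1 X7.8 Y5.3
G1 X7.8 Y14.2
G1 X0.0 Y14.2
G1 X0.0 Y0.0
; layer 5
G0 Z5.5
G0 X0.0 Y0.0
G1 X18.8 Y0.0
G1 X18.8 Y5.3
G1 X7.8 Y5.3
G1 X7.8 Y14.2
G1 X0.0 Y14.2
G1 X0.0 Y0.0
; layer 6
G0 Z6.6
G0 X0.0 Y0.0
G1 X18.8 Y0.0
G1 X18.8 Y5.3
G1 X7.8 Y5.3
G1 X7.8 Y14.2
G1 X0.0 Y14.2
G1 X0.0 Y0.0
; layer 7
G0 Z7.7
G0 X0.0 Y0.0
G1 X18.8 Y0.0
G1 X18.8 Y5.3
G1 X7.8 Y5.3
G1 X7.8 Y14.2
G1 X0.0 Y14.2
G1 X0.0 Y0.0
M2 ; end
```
solid part
  facet normal 0.0000 0.0000 -1.0000
    outer loop
      vertex 18.8 5.3 0.0
      vertex 18.8 0.0 0.0
      vertex 0.0 0.0 0.0
    endloop
  endfacet
  facet normal 0.0000 0.0000 -1.0000
    outer loop
      vertex 7.8 5.3 0.0
      vertex 18.8 5.3 0.0
      vertex 0.0 0.0 0.0
    endloop
  endfacet
  facet normal 0.0000 0.0000 -1.0000
    outer loop
      vertex 7.8 14.2 0.0
      vertex 7.8 5.3 0.0
      vertex 0.0 0.0 0.0
    endloop
  endfacet
  facet normal 0.0000 0.0000 -1.0000
    outer loop
      vertex 0.0 14.2 0.0
      vertex 7.8 14.2 0.0
      vertex 0.0 0.0 0.0
    endloop
  endfacet
  facet normal 0.0000 0.0000 1.0000
    outer loop
      vertex 0.0 0.0 7.7
      vertex 18.8 0.0 7.7
      vertex 18.8 5.3 7.7
    endloop
  endfacet
  facet normal 0.0000 0.0000 1.0000
    outer loop
      vertex 0.0 0.0 7.7
      vertex 18.8 5.3 7.7
      vertex 7.8 5.3 7.7
    endloop
  endfacet
  facet normal 0.0000 0.0000 1.0000
    outer loop
      vertex 0.0 0.0 7.7
      vertex 7.8 5.3 7.7
      vertex 7.8 14.2 7.7
    endloop
  endfacet
  facet normal 0.0000 0.0000 1.0000
    outer loop
      vertex 0.0 0.0 7.7
      vertex 7.8 14.2 7.7
      vertex 0.0 14.2 7.7
    endloop
  endfacet
  facet normal 0.0000 -1.0000 0.0000
    outer loop
      vertex 0.0 0.0 0.0
      vertex 18.8 0.0 0.0
      vertex 18.8 0.0 7.7
    endloop
  endfacet
  facet normal 0.0000 -1.0000 0.0000
    outer loop
      vertex 0.0 0.0 0.0
      vertex 18.8 0.0 7.7
      vertex 0.0 0.0 7.7
    endloop
  endfacet
  facet normal 1.0000 0.0000 0.0000
    outer loop
      vertex 18.8 0.0 0.0
      vertex 18.8 5.3 0.0
      vertex 18.8 5.3 7.7
    endloop
  endfacet
  facet normal 1.0000 0.0000 0.0000
    outer loop
      vertex 18.8 0.0 0.0
      vertex 18.8 5.3 7.7
      vertex 18.8 0.0 7.7
    endloop
  endfacet
  facet normal 0.0000 1.0000 0.0000
    outer loop
      vertex 18.8 5.3 0.0
      vertex 7.8 5.3 0.0
      vertex 7.8 5.3 7.7
    endloop
  endfacet
  facet normal 0.0000 1.0000 0.0000
    outer loop
      vertex 18.8 5.3 0.0
      vertex 7.8 5.3 7.7
      vertex 18.8 5.3 7.7
    endloop
  endfacet
  facet normal 1.0000 0.0000 0.0000
    outer loop
      vertex 7.8 5.3 0.0
      vertex 7.8 14.2 0.0
      vertex 7.8 14.2 7.7
    endloop
  endfacet
  facet normal 1.0000 0.0000 0.0000
    outer loop
      vertex 7.8 5.3 0.0
      vertex 7.8 14.2 7.7
      vertex 7.8 5.3 7.7
    endloop
  endfacet
  facet normal 0.0000 1.0000 0.0000
    outer loop
      vertex 7.8 14.2 0.0
      vertex 0.0 14.2 0.0
      vertex 0.0 14.2 7.7
    endloop
  endfacet
  facet normal 0.0000 1.0000 0.0000
    outer loop
      vertex 7.8 14.2 0.0
      vertex 0.0 14.2 7.7
      vertex 7.8 14.2 7.7
    endloop
  endfacet
  facet normal -1.0000 0.0000 0.0000
    outer loop
      vertex 0.0 14.2 0.0
      vertex 0.0 0.0 0.0
      vertex 0.0 0.0 7.7
    endloop
  endfacet
  facet normal -1.0000 0.0000 0.0000
    outer loop
      vertex 0.0 14.2 0.0
      vertex 0.0 0.0 7.7
      vertex 0.0 14.2 7.7
    endloop
  endfacet
endsolid part

The G0 Z moves step by Δz≈1.1 mm. Every layer's G1 loop is the same polygon, so the solid is a straight extrusion of it from z=0 to z≈7.7. Closing with flat bottom and top caps and triangulating gives 20 facets — an L-shaped prism: outer 18.8 × 14.2 mm, arm thicknesses ≈ 5.3 mm (horizontal) and 7.8 mm (vertical), extruded 7.7 mm in z.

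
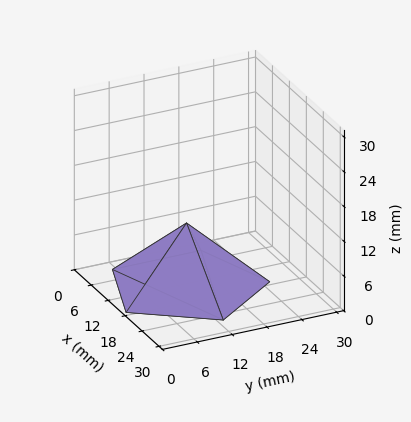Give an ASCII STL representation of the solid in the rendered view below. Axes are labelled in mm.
Reading the render: the shape is a regular 5-sided pyramid, base circumscribed radius ≈ 13 mm, apex at z ≈ 11 mm (dimensions read to the nearest mm from the axis ticks). For the STL, each face is triangulated and given an outward normal.

solid part
  facet normal 0.0000 0.0000 -1.0000
    outer loop
      vertex 2.48 20.64 0.00
      vertex 17.02 25.36 0.00
      vertex 26.00 13.00 0.00
    endloop
  endfacet
  facet normal 0.0000 0.0000 -1.0000
    outer loop
      vertex 2.48 5.36 0.00
      vertex 2.48 20.64 0.00
      vertex 26.00 13.00 0.00
    endloop
  endfacet
  facet normal 0.0000 0.0000 -1.0000
    outer loop
      vertex 17.02 0.64 0.00
      vertex 2.48 5.36 0.00
      vertex 26.00 13.00 0.00
    endloop
  endfacet
  facet normal 0.5848 0.4248 0.6911
    outer loop
      vertex 26.00 13.00 0.00
      vertex 17.02 25.36 0.00
      vertex 13.00 13.00 11.00
    endloop
  endfacet
  facet normal -0.2232 0.6875 0.6910
    outer loop
      vertex 17.02 25.36 0.00
      vertex 2.48 20.64 0.00
      vertex 13.00 13.00 11.00
    endloop
  endfacet
  facet normal -0.7227 0.0000 0.6912
    outer loop
      vertex 2.48 20.64 0.00
      vertex 2.48 5.36 0.00
      vertex 13.00 13.00 11.00
    endloop
  endfacet
  facet normal -0.2232 -0.6875 0.6910
    outer loop
      vertex 2.48 5.36 0.00
      vertex 17.02 0.64 0.00
      vertex 13.00 13.00 11.00
    endloop
  endfacet
  facet normal 0.5848 -0.4248 0.6911
    outer loop
      vertex 17.02 0.64 0.00
      vertex 26.00 13.00 0.00
      vertex 13.00 13.00 11.00
    endloop
  endfacet
endsolid part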